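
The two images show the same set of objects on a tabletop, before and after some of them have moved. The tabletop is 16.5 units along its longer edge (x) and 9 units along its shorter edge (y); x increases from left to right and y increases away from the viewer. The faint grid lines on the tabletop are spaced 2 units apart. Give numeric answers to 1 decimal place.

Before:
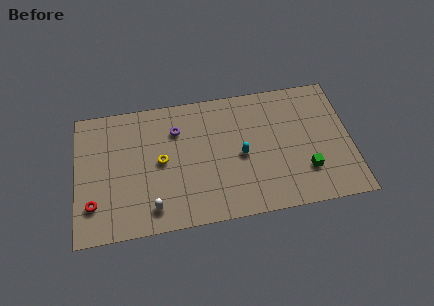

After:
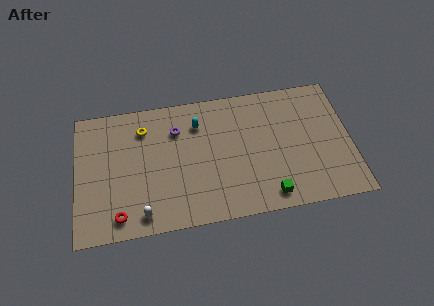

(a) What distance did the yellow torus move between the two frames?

2.6

The yellow torus moved from about (5.1, 4.6) to (4.1, 7.0), a distance of √(1.0² + 2.4²) ≈ 2.6.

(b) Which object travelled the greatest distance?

the cyan capsule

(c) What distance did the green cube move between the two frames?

2.6

The green cube was near (13.7, 2.5) before and (11.4, 1.2) after, so it travelled √(2.3² + 1.3²) ≈ 2.6 units.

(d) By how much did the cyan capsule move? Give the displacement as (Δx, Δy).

(-2.5, 2.6)

From the two frames, the cyan capsule sits at roughly (9.9, 4.2) before and (7.4, 6.8) after.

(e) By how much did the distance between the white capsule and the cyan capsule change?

+0.6

Before: roughly 6.0 units apart; after: 6.6. That's 0.6 units further apart.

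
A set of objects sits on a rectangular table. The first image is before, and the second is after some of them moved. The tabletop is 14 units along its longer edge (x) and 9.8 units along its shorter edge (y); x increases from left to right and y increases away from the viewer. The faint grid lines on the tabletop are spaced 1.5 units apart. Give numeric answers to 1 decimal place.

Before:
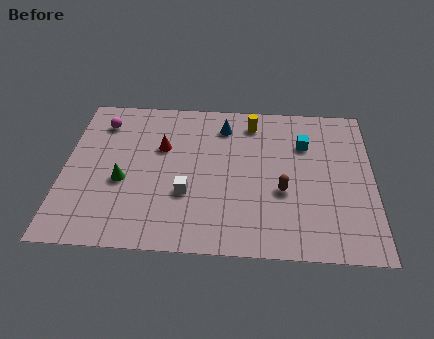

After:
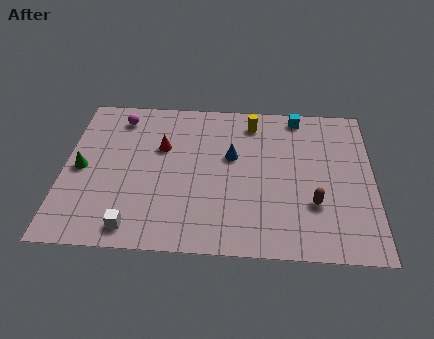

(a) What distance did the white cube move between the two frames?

3.2

The white cube was near (5.6, 3.4) before and (3.3, 1.2) after, so it travelled √(2.3² + 2.2²) ≈ 3.2 units.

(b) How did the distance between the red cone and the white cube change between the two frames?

+2.1

The distance was about 3.1 in the first image and 5.2 in the second, so they moved 2.1 units further apart.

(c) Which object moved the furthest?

the white cube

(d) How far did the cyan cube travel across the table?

1.9

From (10.9, 6.9) to (10.6, 8.8), the cyan cube covered √(0.3² + 1.9²) ≈ 1.9 units.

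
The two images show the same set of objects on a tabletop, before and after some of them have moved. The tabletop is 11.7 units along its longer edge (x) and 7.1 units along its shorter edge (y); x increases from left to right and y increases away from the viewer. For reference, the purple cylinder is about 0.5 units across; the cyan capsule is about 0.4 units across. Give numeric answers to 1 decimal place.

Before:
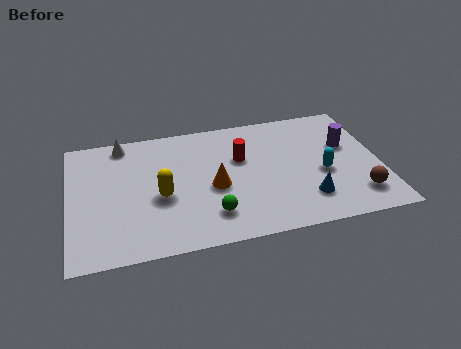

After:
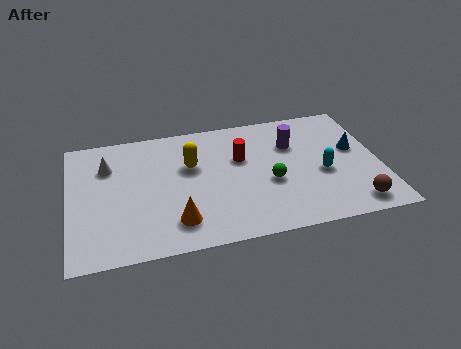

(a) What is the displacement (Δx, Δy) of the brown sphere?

(-0.2, -0.5)

The brown sphere was at about (10.7, 1.5) and moved to about (10.5, 1.0).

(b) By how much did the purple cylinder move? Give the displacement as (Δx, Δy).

(-2.0, 0.5)

The purple cylinder was at about (10.5, 4.4) and moved to about (8.5, 4.9).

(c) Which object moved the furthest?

the blue cone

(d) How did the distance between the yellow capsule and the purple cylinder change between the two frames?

-3.3

Before: roughly 7.2 units apart; after: 3.9. That's 3.3 units closer together.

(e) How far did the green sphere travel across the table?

2.6

From (5.2, 1.6) to (7.5, 2.9), the green sphere covered √(2.3² + 1.3²) ≈ 2.6 units.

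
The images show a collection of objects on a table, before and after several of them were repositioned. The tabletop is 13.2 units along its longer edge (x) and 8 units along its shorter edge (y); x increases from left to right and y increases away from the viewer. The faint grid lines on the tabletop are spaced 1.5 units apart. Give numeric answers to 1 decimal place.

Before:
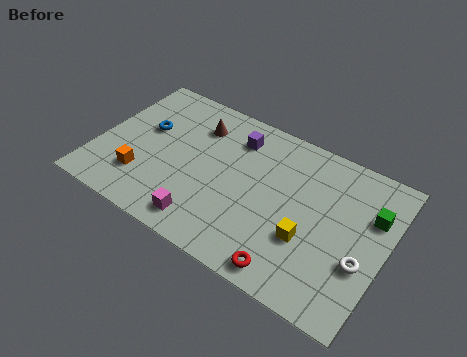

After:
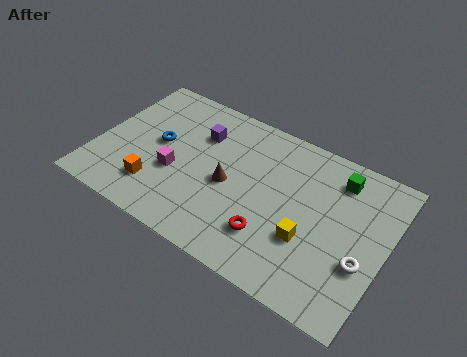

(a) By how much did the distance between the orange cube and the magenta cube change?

-1.8

The distance was about 3.2 in the first image and 1.4 in the second, so they moved 1.8 units closer together.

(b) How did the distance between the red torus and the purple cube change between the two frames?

-1.1

The distance was about 6.4 in the first image and 5.3 in the second, so they moved 1.1 units closer together.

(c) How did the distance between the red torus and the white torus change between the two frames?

+0.6

They were about 3.5 units apart before and 4.1 after — 0.6 units further apart.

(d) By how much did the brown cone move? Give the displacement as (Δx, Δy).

(1.9, -2.4)

The brown cone was at about (4.2, 6.1) and moved to about (6.1, 3.7).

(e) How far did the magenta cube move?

2.5

The magenta cube moved from about (5.4, 1.2) to (3.7, 3.1), a distance of √(1.7² + 1.9²) ≈ 2.5.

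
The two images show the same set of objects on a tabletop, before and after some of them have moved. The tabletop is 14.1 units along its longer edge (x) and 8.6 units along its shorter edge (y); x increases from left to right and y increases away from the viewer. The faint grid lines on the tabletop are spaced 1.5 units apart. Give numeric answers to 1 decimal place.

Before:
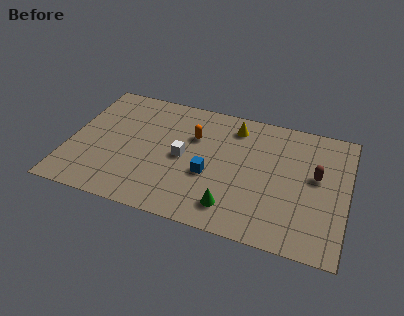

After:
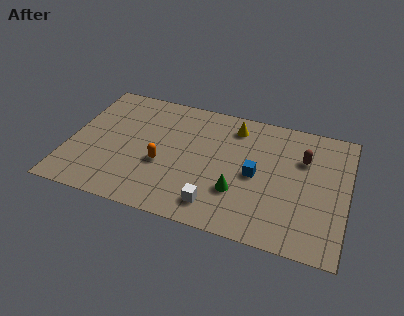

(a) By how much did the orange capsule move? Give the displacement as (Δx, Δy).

(-1.4, -2.4)

The orange capsule was at about (6.2, 5.8) and moved to about (4.8, 3.4).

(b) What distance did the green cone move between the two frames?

1.1

From (8.5, 1.6) to (8.7, 2.7), the green cone covered √(0.2² + 1.1²) ≈ 1.1 units.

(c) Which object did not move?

the yellow cone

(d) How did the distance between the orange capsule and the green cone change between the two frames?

-0.8

They were about 4.8 units apart before and 4.0 after — 0.8 units closer together.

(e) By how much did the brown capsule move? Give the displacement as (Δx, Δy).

(-0.7, 1.0)

From the two frames, the brown capsule sits at roughly (12.5, 4.9) before and (11.8, 5.9) after.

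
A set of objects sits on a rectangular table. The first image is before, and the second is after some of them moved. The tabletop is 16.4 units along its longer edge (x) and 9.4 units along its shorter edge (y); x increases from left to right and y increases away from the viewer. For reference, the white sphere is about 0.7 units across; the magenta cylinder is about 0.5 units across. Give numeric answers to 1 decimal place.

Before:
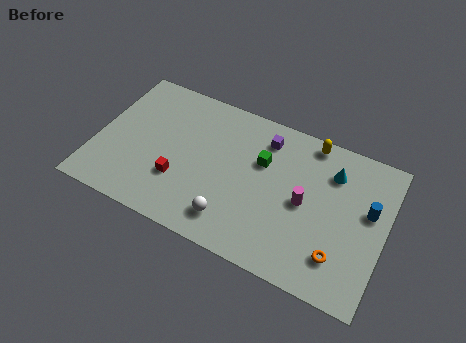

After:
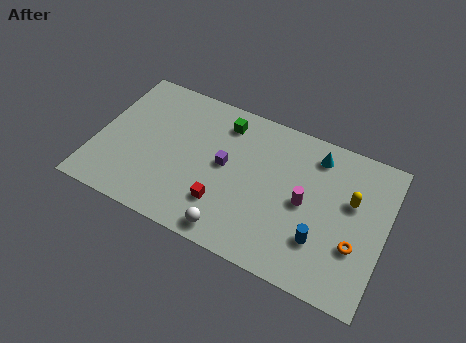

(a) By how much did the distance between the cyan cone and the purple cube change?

+1.7

Before: roughly 3.9 units apart; after: 5.6. That's 1.7 units further apart.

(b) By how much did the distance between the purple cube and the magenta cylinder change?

+0.6

Before: roughly 4.0 units apart; after: 4.6. That's 0.6 units further apart.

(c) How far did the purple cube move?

3.3

From (9.3, 7.6) to (7.3, 5.0), the purple cube covered √(2.0² + 2.6²) ≈ 3.3 units.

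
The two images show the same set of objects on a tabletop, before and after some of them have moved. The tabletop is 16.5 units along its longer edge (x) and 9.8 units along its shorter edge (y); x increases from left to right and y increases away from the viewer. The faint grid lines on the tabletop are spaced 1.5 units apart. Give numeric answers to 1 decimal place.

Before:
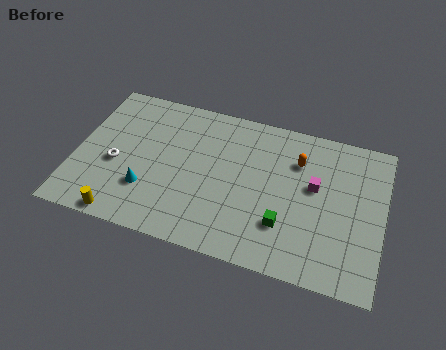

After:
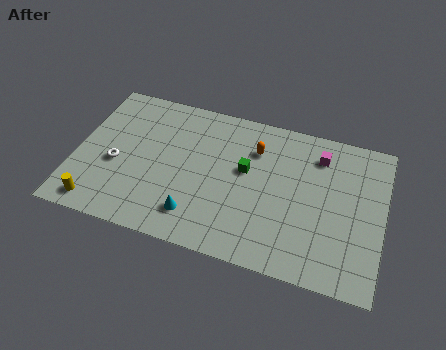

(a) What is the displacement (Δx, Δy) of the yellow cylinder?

(-1.4, 0.4)

From the two frames, the yellow cylinder sits at roughly (2.9, 0.8) before and (1.5, 1.2) after.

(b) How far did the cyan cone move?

2.8

The cyan cone moved from about (4.0, 2.9) to (6.7, 2.0), a distance of √(2.7² + 0.9²) ≈ 2.8.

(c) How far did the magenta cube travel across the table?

2.1

The magenta cube was near (12.8, 5.7) before and (12.9, 7.8) after, so it travelled √(0.1² + 2.1²) ≈ 2.1 units.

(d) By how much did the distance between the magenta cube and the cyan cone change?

-0.7

The distance was about 9.2 in the first image and 8.5 in the second, so they moved 0.7 units closer together.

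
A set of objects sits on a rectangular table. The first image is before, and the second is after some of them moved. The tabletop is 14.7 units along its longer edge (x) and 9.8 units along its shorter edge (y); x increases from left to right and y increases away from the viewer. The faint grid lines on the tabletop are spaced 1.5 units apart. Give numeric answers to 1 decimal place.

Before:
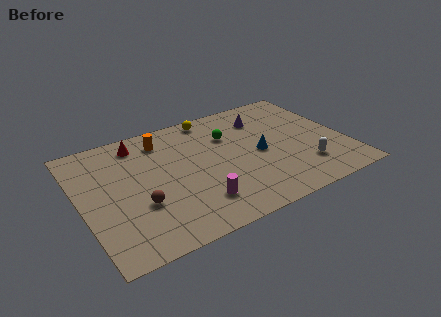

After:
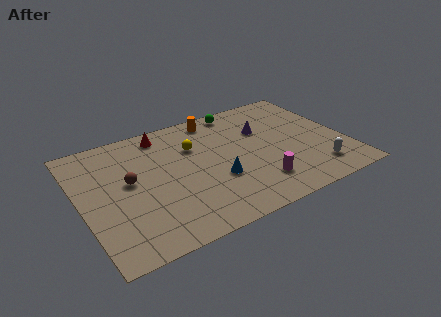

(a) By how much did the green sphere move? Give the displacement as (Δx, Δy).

(0.9, 2.0)

The green sphere was at about (8.5, 6.8) and moved to about (9.4, 8.8).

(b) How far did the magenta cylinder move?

3.4

The magenta cylinder moved from about (6.0, 2.2) to (9.4, 2.2), a distance of √(3.4² + 0.0²) ≈ 3.4.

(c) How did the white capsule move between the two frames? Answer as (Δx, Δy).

(0.6, -0.5)

From the two frames, the white capsule sits at roughly (12.1, 2.4) before and (12.7, 1.9) after.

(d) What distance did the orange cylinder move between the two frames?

3.2

From (4.9, 8.0) to (8.0, 8.6), the orange cylinder covered √(3.1² + 0.6²) ≈ 3.2 units.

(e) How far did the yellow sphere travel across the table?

2.5

The yellow sphere was near (7.8, 8.8) before and (6.5, 6.7) after, so it travelled √(1.3² + 2.1²) ≈ 2.5 units.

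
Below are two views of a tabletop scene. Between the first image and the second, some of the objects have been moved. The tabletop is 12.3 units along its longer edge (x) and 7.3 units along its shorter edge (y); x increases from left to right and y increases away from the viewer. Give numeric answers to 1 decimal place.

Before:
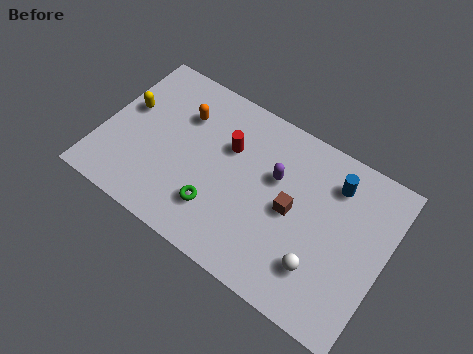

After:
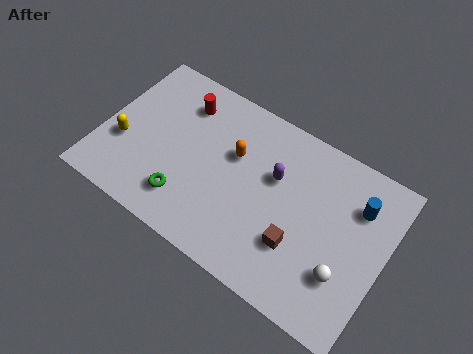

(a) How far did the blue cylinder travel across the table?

1.2

The blue cylinder was near (9.8, 5.7) before and (10.9, 5.3) after, so it travelled √(1.1² + 0.4²) ≈ 1.2 units.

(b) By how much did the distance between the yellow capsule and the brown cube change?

+0.4

The distance was about 7.4 in the first image and 7.8 in the second, so they moved 0.4 units further apart.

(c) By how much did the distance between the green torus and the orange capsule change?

-0.5

They were about 3.9 units apart before and 3.4 after — 0.5 units closer together.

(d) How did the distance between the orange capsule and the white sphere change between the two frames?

-1.7

Before: roughly 7.4 units apart; after: 5.7. That's 1.7 units closer together.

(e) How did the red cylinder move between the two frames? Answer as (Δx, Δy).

(-2.2, 0.9)

The red cylinder started near (5.3, 4.8) and ended near (3.1, 5.7).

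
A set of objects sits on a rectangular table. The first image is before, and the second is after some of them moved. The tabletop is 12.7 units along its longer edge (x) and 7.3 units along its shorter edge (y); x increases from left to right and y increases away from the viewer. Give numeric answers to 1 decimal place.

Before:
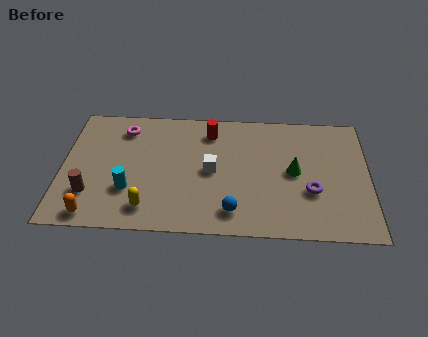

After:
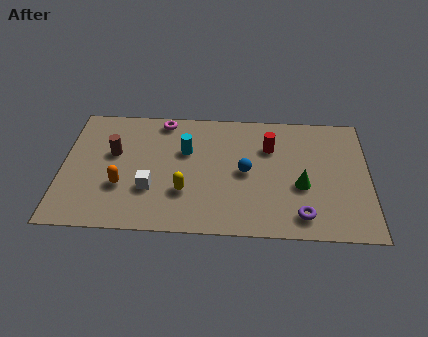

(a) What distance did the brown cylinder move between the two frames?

2.6

From (1.2, 2.0) to (2.1, 4.4), the brown cylinder covered √(0.9² + 2.4²) ≈ 2.6 units.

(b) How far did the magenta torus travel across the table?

1.7

The magenta torus was near (2.5, 5.9) before and (4.1, 6.5) after, so it travelled √(1.6² + 0.6²) ≈ 1.7 units.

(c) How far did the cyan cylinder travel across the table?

3.3

The cyan cylinder moved from about (2.8, 2.3) to (5.1, 4.7), a distance of √(2.3² + 2.4²) ≈ 3.3.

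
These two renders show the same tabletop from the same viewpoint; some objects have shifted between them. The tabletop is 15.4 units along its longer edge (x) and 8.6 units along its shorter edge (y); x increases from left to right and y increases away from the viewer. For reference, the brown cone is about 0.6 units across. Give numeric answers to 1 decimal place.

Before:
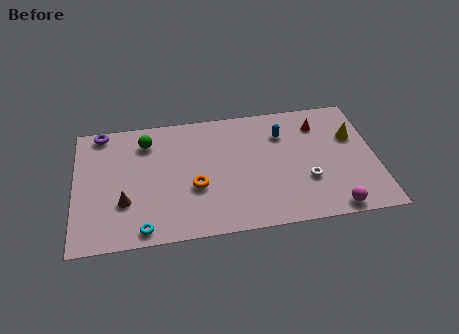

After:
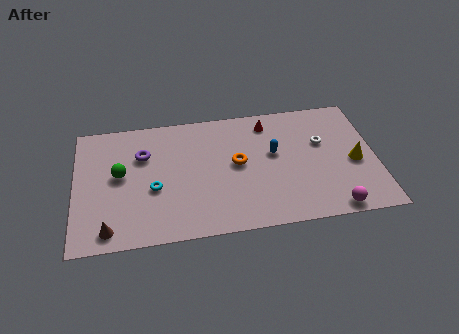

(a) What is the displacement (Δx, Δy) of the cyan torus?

(0.6, 2.6)

The cyan torus started near (3.4, 0.9) and ended near (4.0, 3.5).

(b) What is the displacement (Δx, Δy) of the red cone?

(-2.6, 0.5)

From the two frames, the red cone sits at roughly (12.6, 6.7) before and (10.0, 7.2) after.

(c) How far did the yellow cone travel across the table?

1.8

From (14.3, 5.6) to (14.3, 3.8), the yellow cone covered √(0.0² + 1.8²) ≈ 1.8 units.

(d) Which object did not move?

the magenta sphere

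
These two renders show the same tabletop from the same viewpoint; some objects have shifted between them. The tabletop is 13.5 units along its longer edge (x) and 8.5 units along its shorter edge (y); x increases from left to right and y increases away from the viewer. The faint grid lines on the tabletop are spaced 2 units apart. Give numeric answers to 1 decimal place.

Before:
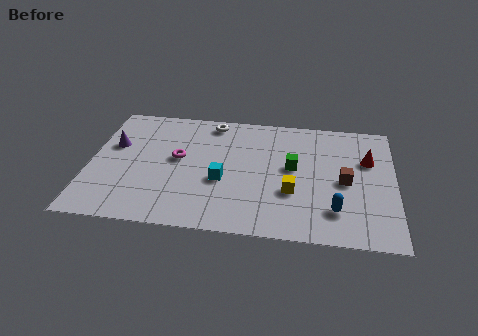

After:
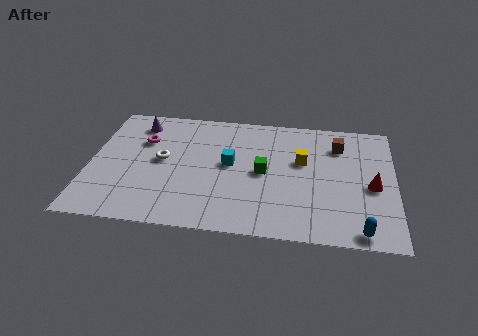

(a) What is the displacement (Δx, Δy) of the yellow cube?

(0.4, 2.2)

The yellow cube started near (9.0, 3.0) and ended near (9.4, 5.2).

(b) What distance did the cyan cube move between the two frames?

1.2

The cyan cube moved from about (5.9, 3.4) to (6.2, 4.6), a distance of √(0.3² + 1.2²) ≈ 1.2.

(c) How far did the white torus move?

3.7

The white torus moved from about (5.3, 7.5) to (3.2, 4.5), a distance of √(2.1² + 3.0²) ≈ 3.7.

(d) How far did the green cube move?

1.4

The green cube moved from about (9.0, 4.7) to (7.7, 4.2), a distance of √(1.3² + 0.5²) ≈ 1.4.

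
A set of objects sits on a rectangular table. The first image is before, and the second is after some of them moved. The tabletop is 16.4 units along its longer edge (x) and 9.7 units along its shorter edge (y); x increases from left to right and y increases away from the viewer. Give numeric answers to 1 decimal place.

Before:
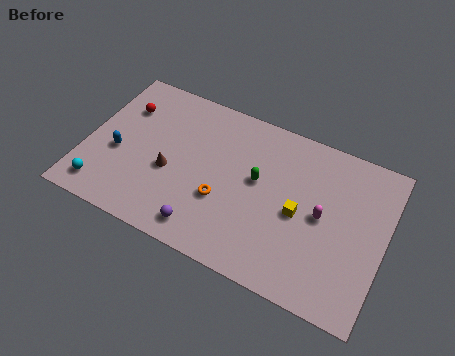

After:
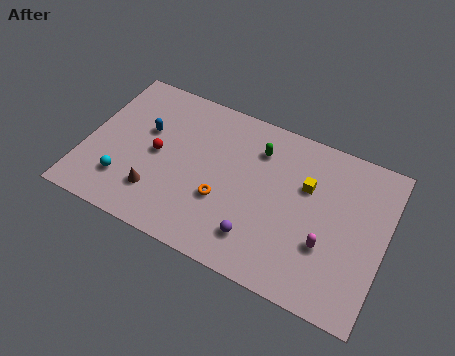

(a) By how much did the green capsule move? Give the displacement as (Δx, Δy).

(-0.2, 1.9)

The green capsule started near (9.4, 5.5) and ended near (9.2, 7.4).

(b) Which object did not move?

the orange torus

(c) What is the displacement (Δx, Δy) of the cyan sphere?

(1.1, 0.9)

The cyan sphere started near (1.3, 1.5) and ended near (2.4, 2.4).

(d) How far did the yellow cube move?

1.8

From (11.8, 4.5) to (12.0, 6.3), the yellow cube covered √(0.2² + 1.8²) ≈ 1.8 units.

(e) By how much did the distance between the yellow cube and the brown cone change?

+1.6

The distance was about 7.1 in the first image and 8.7 in the second, so they moved 1.6 units further apart.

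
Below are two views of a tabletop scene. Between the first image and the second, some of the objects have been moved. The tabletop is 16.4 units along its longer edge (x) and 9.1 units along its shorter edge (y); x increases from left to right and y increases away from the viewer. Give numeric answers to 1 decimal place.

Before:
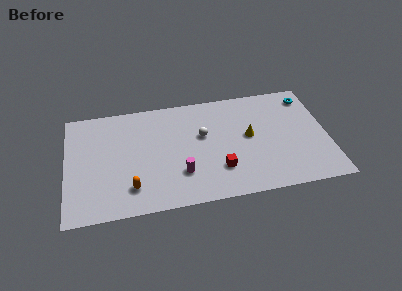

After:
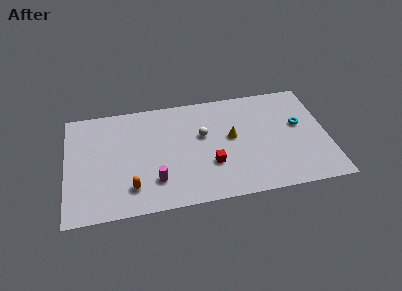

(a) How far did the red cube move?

0.7

The red cube was near (9.5, 2.5) before and (9.0, 3.0) after, so it travelled √(0.5² + 0.5²) ≈ 0.7 units.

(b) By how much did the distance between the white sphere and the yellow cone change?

-1.1

Before: roughly 3.0 units apart; after: 1.9. That's 1.1 units closer together.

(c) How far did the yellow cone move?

1.1

The yellow cone was near (11.5, 4.9) before and (10.4, 5.0) after, so it travelled √(1.1² + 0.1²) ≈ 1.1 units.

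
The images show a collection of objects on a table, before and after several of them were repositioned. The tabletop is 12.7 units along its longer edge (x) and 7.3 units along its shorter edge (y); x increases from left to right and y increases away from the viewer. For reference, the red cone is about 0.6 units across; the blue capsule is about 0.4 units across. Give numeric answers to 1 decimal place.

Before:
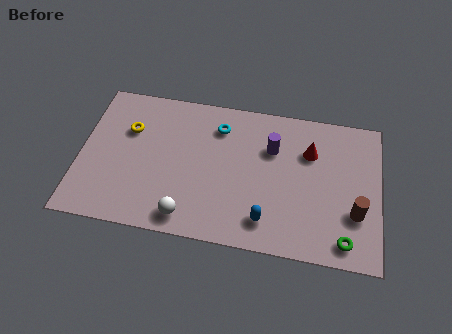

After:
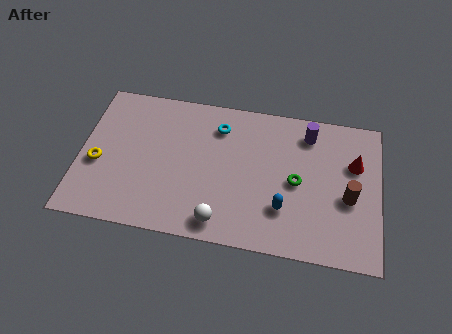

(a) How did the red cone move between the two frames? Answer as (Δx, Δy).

(1.9, -0.3)

The red cone started near (9.7, 5.1) and ended near (11.6, 4.8).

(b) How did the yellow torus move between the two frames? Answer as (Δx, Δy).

(-1.2, -1.9)

The yellow torus started near (2.0, 4.9) and ended near (0.8, 3.0).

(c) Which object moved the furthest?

the green torus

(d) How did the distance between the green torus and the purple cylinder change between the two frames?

-2.6

Before: roughly 5.1 units apart; after: 2.5. That's 2.6 units closer together.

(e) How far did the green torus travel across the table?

3.3

From (11.3, 1.0) to (9.2, 3.5), the green torus covered √(2.1² + 2.5²) ≈ 3.3 units.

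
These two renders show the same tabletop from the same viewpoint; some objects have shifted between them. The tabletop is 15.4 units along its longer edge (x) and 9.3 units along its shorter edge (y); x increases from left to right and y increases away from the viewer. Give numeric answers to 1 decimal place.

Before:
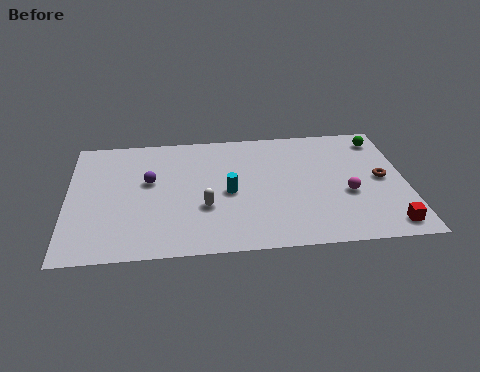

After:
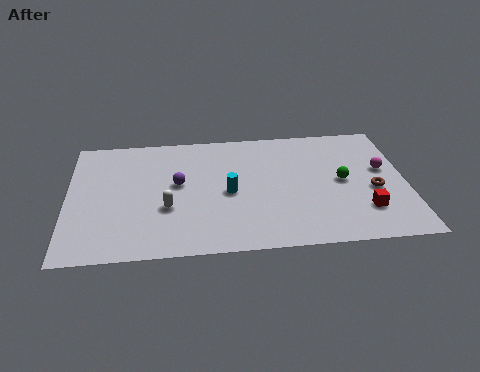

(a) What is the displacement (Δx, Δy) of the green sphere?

(-1.9, -3.1)

The green sphere was at about (14.4, 7.8) and moved to about (12.5, 4.7).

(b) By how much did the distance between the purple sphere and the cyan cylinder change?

-1.3

They were about 3.8 units apart before and 2.5 after — 1.3 units closer together.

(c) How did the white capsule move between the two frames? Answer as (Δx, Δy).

(-1.7, 0.1)

From the two frames, the white capsule sits at roughly (6.2, 3.3) before and (4.5, 3.4) after.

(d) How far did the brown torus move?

0.9

The brown torus moved from about (14.3, 4.7) to (13.9, 3.9), a distance of √(0.4² + 0.8²) ≈ 0.9.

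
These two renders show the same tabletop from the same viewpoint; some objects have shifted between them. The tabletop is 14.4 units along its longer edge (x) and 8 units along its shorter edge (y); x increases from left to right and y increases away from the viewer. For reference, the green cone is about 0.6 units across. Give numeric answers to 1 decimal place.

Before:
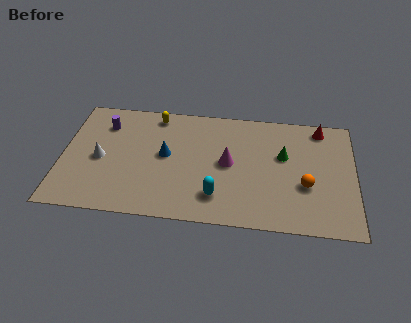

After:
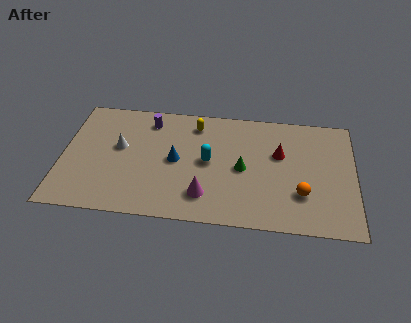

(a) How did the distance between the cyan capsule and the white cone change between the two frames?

-1.7

They were about 6.1 units apart before and 4.4 after — 1.7 units closer together.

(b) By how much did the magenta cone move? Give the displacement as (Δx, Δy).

(-1.1, -2.3)

From the two frames, the magenta cone sits at roughly (8.2, 4.1) before and (7.1, 1.8) after.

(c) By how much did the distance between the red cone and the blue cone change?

-2.9

The distance was about 8.1 in the first image and 5.2 in the second, so they moved 2.9 units closer together.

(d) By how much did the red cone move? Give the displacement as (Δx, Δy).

(-2.0, -2.0)

The red cone started near (12.7, 7.0) and ended near (10.7, 5.0).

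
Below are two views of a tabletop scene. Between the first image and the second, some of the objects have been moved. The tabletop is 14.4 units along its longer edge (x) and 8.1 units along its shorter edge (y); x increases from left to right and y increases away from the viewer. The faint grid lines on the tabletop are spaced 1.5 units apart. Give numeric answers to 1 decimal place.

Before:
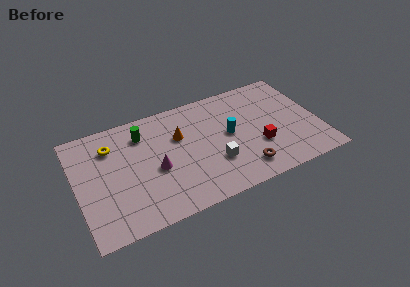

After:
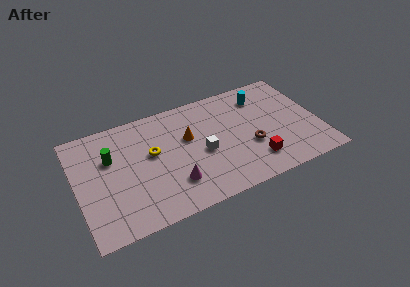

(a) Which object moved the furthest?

the cyan cylinder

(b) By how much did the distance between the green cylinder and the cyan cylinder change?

+3.9

Before: roughly 5.4 units apart; after: 9.3. That's 3.9 units further apart.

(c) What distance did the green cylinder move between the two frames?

2.2

From (4.1, 6.3) to (2.1, 5.3), the green cylinder covered √(2.0² + 1.0²) ≈ 2.2 units.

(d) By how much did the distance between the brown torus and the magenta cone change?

-0.6

They were about 5.4 units apart before and 4.8 after — 0.6 units closer together.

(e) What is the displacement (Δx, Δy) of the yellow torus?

(2.3, -1.4)

The yellow torus started near (2.2, 6.1) and ended near (4.5, 4.7).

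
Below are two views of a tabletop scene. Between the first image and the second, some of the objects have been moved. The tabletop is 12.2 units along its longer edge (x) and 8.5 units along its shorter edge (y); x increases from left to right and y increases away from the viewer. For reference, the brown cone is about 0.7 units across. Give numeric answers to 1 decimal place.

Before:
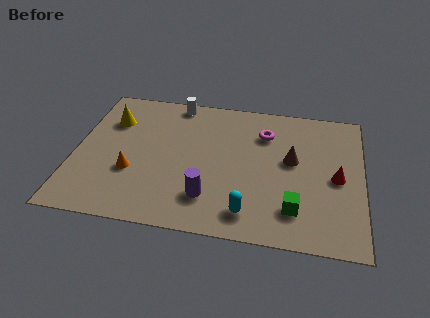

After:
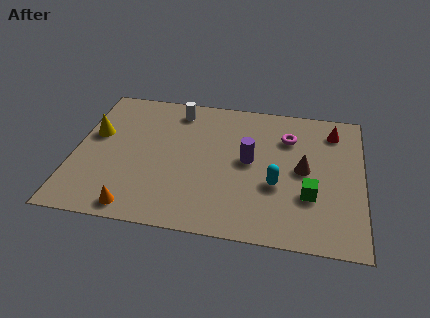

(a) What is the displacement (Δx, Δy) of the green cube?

(0.6, 0.9)

From the two frames, the green cube sits at roughly (9.4, 1.9) before and (10.0, 2.8) after.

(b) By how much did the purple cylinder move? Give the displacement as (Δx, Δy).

(1.6, 2.5)

The purple cylinder started near (5.8, 2.0) and ended near (7.4, 4.5).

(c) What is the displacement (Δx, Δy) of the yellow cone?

(-0.6, -1.0)

The yellow cone started near (1.4, 6.1) and ended near (0.8, 5.1).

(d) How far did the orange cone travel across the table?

2.1

The orange cone moved from about (2.5, 3.0) to (2.8, 0.9), a distance of √(0.3² + 2.1²) ≈ 2.1.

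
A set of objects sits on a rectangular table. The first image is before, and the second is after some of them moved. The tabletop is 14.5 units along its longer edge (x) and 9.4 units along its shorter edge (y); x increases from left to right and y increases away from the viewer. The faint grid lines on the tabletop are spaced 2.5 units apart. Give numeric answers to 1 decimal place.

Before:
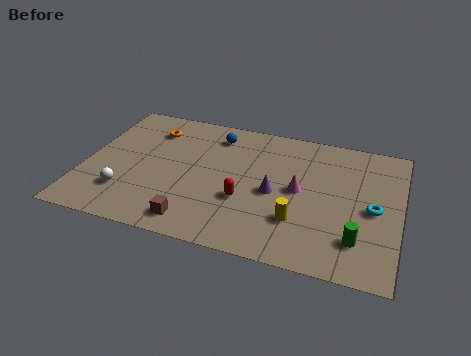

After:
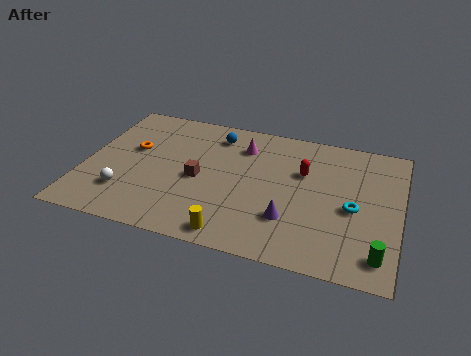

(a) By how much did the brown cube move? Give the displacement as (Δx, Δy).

(-0.1, 3.0)

The brown cube was at about (5.4, 1.3) and moved to about (5.3, 4.3).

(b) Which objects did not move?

the blue sphere and the white sphere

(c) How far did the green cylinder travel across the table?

1.2

The green cylinder moved from about (12.7, 2.2) to (13.7, 1.5), a distance of √(1.0² + 0.7²) ≈ 1.2.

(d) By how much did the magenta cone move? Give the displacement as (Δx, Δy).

(-2.8, 2.4)

The magenta cone was at about (9.9, 4.8) and moved to about (7.1, 7.2).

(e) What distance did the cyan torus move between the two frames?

0.9

The cyan torus was near (13.3, 4.4) before and (12.4, 4.2) after, so it travelled √(0.9² + 0.2²) ≈ 0.9 units.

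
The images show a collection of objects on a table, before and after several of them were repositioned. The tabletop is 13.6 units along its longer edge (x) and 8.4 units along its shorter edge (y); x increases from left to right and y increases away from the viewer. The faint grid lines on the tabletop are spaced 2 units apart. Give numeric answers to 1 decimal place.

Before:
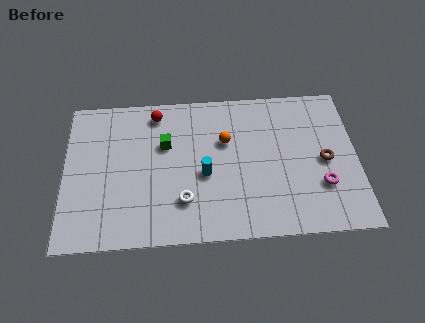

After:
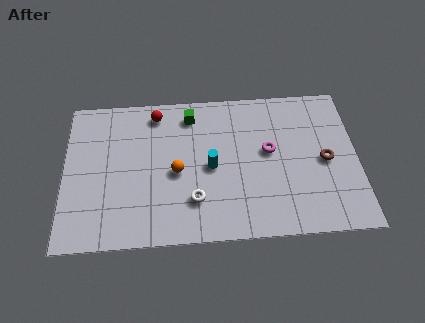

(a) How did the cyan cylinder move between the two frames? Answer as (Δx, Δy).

(0.3, 0.4)

From the two frames, the cyan cylinder sits at roughly (6.5, 3.6) before and (6.8, 4.0) after.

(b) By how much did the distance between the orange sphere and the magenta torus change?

-0.8

They were about 5.2 units apart before and 4.4 after — 0.8 units closer together.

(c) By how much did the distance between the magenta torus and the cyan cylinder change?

-2.7

Before: roughly 5.5 units apart; after: 2.8. That's 2.7 units closer together.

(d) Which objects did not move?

the brown torus and the red sphere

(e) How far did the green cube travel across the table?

2.0

From (4.7, 5.4) to (5.9, 7.0), the green cube covered √(1.2² + 1.6²) ≈ 2.0 units.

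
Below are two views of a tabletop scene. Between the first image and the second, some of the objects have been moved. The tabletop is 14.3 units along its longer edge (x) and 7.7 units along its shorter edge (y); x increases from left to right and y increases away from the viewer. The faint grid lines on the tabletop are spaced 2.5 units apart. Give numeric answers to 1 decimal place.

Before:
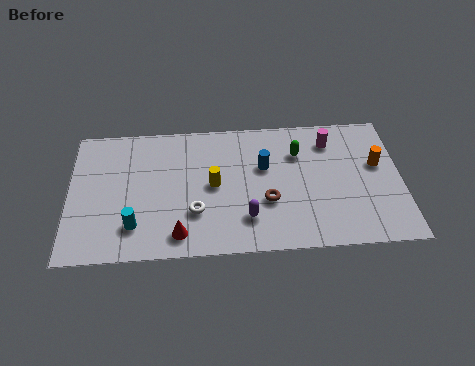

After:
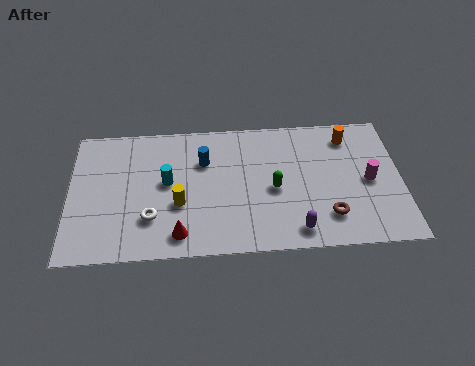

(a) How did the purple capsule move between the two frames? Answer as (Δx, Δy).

(2.1, -0.8)

From the two frames, the purple capsule sits at roughly (7.6, 1.9) before and (9.7, 1.1) after.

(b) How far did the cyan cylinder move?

2.8

The cyan cylinder was near (2.8, 1.8) before and (4.2, 4.2) after, so it travelled √(1.4² + 2.4²) ≈ 2.8 units.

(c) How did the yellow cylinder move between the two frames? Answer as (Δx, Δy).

(-1.5, -1.0)

From the two frames, the yellow cylinder sits at roughly (6.2, 3.9) before and (4.7, 2.9) after.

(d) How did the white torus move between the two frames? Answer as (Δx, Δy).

(-1.9, -0.2)

The white torus was at about (5.4, 2.4) and moved to about (3.5, 2.2).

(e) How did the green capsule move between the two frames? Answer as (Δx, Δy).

(-1.1, -2.0)

The green capsule started near (9.9, 5.5) and ended near (8.8, 3.5).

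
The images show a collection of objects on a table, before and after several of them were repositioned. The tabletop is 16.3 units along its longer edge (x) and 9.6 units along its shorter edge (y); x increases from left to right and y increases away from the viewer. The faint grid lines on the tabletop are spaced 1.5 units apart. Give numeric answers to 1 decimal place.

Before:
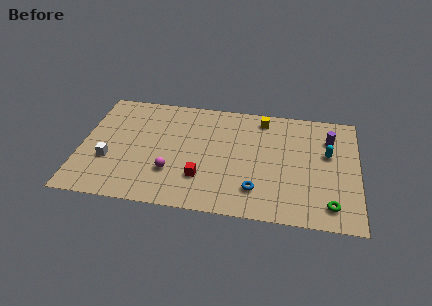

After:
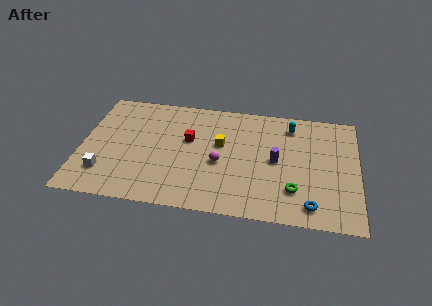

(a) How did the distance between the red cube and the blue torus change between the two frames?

+5.3

Before: roughly 3.2 units apart; after: 8.5. That's 5.3 units further apart.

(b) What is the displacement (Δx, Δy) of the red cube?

(-0.9, 3.1)

From the two frames, the red cube sits at roughly (7.2, 2.7) before and (6.3, 5.8) after.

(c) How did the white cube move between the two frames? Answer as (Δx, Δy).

(-0.2, -1.1)

From the two frames, the white cube sits at roughly (1.7, 3.4) before and (1.5, 2.3) after.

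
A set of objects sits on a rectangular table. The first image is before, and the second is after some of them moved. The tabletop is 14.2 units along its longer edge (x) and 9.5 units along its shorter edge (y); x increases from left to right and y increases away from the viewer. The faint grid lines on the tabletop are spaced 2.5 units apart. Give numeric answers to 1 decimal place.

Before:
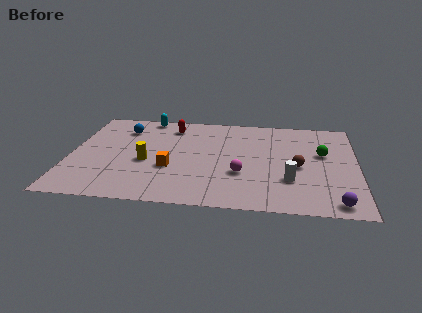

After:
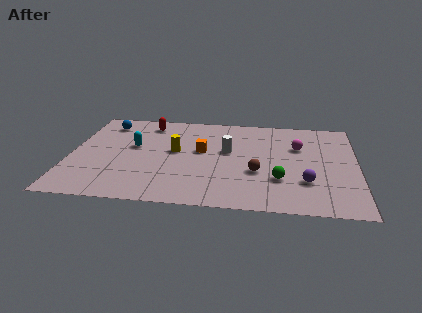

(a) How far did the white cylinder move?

4.0

The white cylinder was near (10.9, 2.9) before and (7.8, 5.5) after, so it travelled √(3.1² + 2.6²) ≈ 4.0 units.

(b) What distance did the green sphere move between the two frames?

3.5

The green sphere was near (12.5, 5.7) before and (10.4, 2.9) after, so it travelled √(2.1² + 2.8²) ≈ 3.5 units.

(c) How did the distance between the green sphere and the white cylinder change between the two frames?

+0.5

The distance was about 3.2 in the first image and 3.7 in the second, so they moved 0.5 units further apart.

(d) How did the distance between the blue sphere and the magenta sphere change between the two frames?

+2.6

Before: roughly 7.2 units apart; after: 9.8. That's 2.6 units further apart.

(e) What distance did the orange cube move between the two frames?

2.4

The orange cube moved from about (5.0, 3.5) to (6.5, 5.4), a distance of √(1.5² + 1.9²) ≈ 2.4.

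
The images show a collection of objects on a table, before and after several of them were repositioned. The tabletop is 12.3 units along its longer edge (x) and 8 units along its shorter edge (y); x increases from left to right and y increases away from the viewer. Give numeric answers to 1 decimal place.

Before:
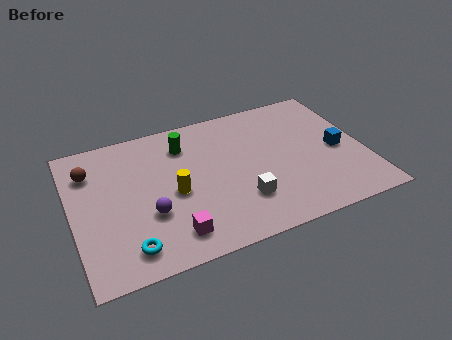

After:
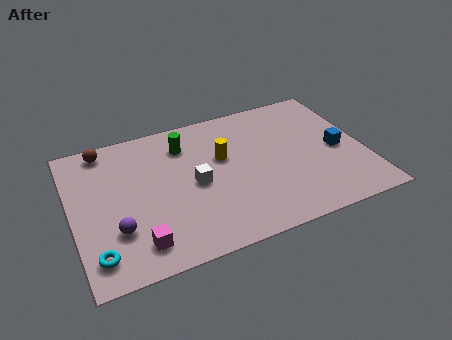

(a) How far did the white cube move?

2.4

The white cube was near (6.9, 2.2) before and (5.1, 3.8) after, so it travelled √(1.8² + 1.6²) ≈ 2.4 units.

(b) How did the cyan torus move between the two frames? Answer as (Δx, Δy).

(-1.3, 0.1)

From the two frames, the cyan torus sits at roughly (2.1, 1.3) before and (0.8, 1.4) after.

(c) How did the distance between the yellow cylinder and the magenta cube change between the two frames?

+3.0

The distance was about 2.2 in the first image and 5.2 in the second, so they moved 3.0 units further apart.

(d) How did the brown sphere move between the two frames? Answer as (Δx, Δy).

(0.7, 1.1)

The brown sphere started near (0.9, 6.0) and ended near (1.6, 7.1).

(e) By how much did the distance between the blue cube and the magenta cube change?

+1.3

The distance was about 7.7 in the first image and 9.0 in the second, so they moved 1.3 units further apart.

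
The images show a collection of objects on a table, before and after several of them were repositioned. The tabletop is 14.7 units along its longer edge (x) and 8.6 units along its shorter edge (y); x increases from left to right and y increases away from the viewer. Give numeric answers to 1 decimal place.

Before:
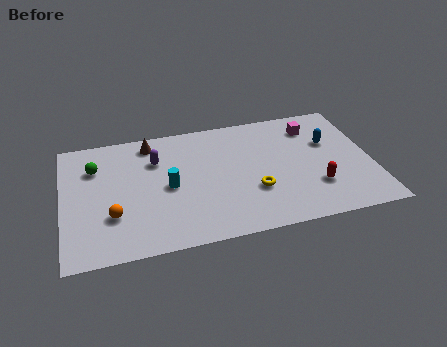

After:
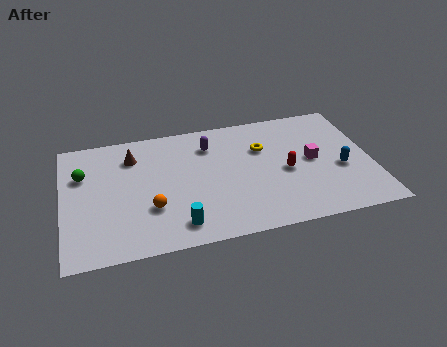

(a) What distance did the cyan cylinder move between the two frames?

2.7

The cyan cylinder was near (5.0, 4.1) before and (5.3, 1.4) after, so it travelled √(0.3² + 2.7²) ≈ 2.7 units.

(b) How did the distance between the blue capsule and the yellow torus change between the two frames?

-0.3

They were about 4.6 units apart before and 4.3 after — 0.3 units closer together.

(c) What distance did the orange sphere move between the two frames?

1.8

The orange sphere was near (2.3, 2.7) before and (4.1, 2.8) after, so it travelled √(1.8² + 0.1²) ≈ 1.8 units.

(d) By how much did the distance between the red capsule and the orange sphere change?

-3.0

Before: roughly 9.6 units apart; after: 6.6. That's 3.0 units closer together.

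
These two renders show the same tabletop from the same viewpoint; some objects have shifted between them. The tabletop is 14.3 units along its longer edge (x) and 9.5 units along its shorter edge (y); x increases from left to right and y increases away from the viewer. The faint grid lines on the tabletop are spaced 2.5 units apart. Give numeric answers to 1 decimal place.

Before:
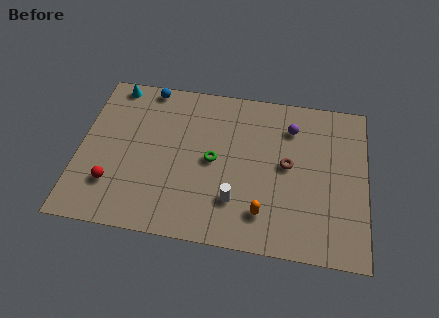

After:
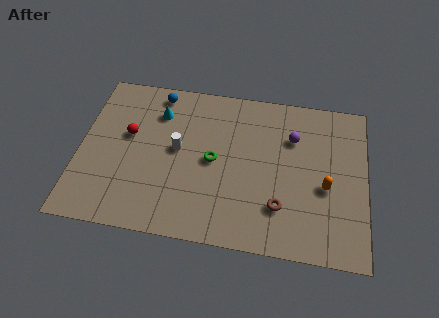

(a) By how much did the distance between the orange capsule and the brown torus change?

-0.5

The distance was about 3.2 in the first image and 2.7 in the second, so they moved 0.5 units closer together.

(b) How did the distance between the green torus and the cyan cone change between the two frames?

-2.7

Before: roughly 6.5 units apart; after: 3.8. That's 2.7 units closer together.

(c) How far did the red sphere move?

3.2

The red sphere was near (1.8, 2.5) before and (2.4, 5.6) after, so it travelled √(0.6² + 3.1²) ≈ 3.2 units.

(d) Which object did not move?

the green torus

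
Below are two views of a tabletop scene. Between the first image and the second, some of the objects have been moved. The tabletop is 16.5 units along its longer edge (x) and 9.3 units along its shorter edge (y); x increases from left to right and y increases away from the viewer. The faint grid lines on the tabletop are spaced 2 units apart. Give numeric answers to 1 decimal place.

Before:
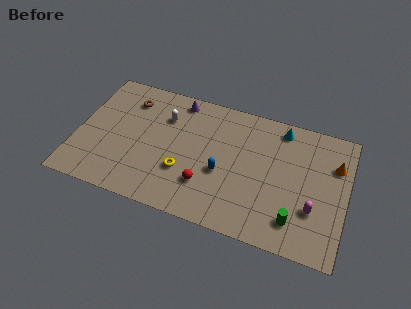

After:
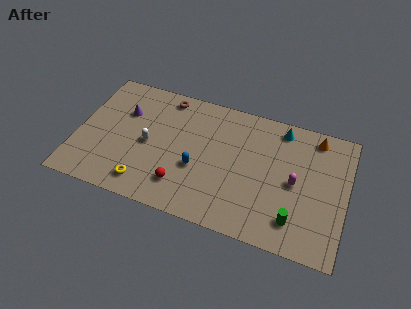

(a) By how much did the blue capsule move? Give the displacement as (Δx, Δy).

(-1.5, -0.2)

The blue capsule was at about (9.0, 3.8) and moved to about (7.5, 3.6).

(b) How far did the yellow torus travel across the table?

2.7

From (6.7, 3.1) to (4.5, 1.5), the yellow torus covered √(2.2² + 1.6²) ≈ 2.7 units.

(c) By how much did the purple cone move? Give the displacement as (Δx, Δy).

(-3.2, -1.9)

From the two frames, the purple cone sits at roughly (5.9, 8.2) before and (2.7, 6.3) after.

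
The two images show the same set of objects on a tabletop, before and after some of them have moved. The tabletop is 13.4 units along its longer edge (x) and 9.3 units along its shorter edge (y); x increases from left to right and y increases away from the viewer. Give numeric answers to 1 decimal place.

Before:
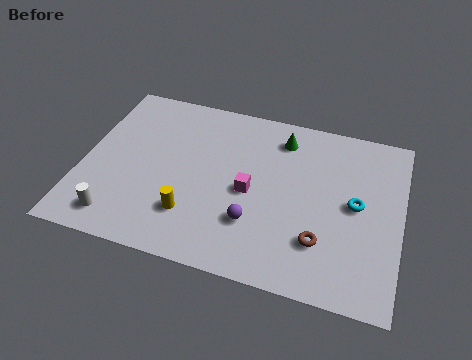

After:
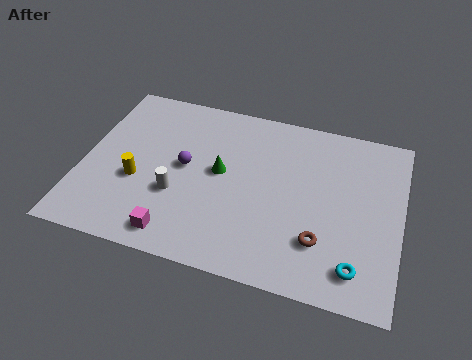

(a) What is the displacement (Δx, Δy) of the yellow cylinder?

(-2.4, 1.2)

From the two frames, the yellow cylinder sits at roughly (4.8, 2.4) before and (2.4, 3.6) after.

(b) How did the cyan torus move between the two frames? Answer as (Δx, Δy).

(0.2, -3.2)

From the two frames, the cyan torus sits at roughly (11.5, 4.8) before and (11.7, 1.6) after.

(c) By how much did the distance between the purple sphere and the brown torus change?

+3.6

Before: roughly 2.8 units apart; after: 6.4. That's 3.6 units further apart.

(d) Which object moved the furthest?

the magenta cube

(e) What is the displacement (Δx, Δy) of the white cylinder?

(2.3, 1.9)

From the two frames, the white cylinder sits at roughly (1.8, 1.4) before and (4.1, 3.3) after.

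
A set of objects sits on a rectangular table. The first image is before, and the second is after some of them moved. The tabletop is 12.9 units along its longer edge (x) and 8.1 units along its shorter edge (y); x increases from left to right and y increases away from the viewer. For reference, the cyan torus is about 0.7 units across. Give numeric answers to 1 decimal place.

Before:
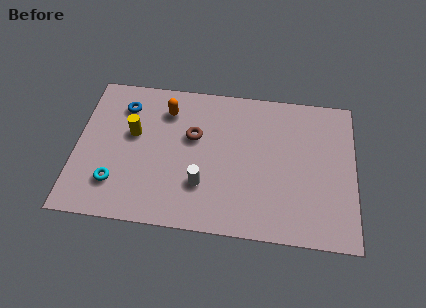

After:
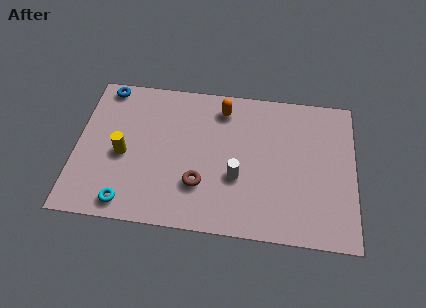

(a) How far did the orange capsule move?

2.6

From (4.1, 6.3) to (6.7, 6.7), the orange capsule covered √(2.6² + 0.4²) ≈ 2.6 units.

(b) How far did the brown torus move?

2.6

The brown torus moved from about (5.4, 5.0) to (5.8, 2.4), a distance of √(0.4² + 2.6²) ≈ 2.6.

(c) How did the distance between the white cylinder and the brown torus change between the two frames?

-0.8

The distance was about 2.6 in the first image and 1.8 in the second, so they moved 0.8 units closer together.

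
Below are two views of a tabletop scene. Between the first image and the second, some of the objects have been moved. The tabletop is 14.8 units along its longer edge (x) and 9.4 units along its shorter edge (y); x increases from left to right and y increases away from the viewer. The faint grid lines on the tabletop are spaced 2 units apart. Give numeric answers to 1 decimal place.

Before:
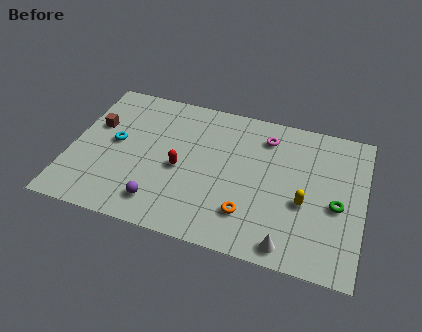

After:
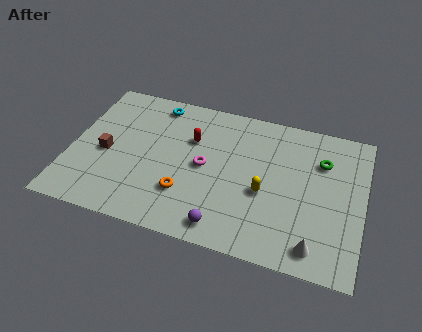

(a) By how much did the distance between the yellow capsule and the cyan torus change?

-2.5

Before: roughly 9.8 units apart; after: 7.3. That's 2.5 units closer together.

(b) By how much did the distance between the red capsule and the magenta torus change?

-3.5

The distance was about 5.3 in the first image and 1.8 in the second, so they moved 3.5 units closer together.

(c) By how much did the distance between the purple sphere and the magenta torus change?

-3.9

They were about 7.6 units apart before and 3.7 after — 3.9 units closer together.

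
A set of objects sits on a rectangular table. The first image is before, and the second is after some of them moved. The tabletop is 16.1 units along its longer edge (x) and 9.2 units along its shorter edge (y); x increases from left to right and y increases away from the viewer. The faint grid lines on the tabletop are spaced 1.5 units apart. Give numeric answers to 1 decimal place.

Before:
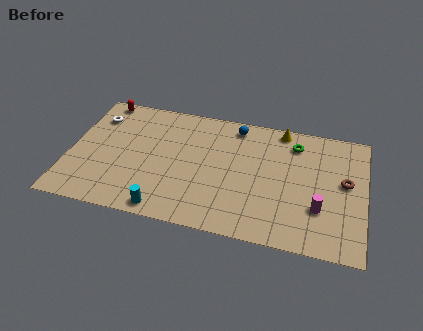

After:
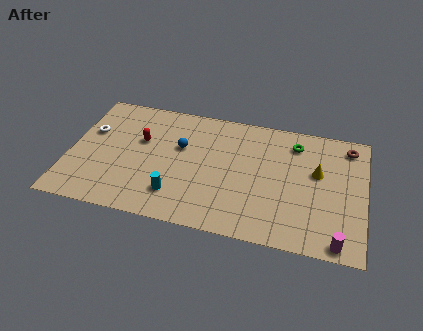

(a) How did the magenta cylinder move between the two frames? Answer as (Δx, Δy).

(1.1, -2.1)

From the two frames, the magenta cylinder sits at roughly (13.7, 2.9) before and (14.8, 0.8) after.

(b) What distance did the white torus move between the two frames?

1.2

The white torus moved from about (1.2, 7.0) to (1.0, 5.8), a distance of √(0.2² + 1.2²) ≈ 1.2.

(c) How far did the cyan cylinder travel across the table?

1.3

The cyan cylinder was near (5.5, 0.9) before and (6.0, 2.1) after, so it travelled √(0.5² + 1.2²) ≈ 1.3 units.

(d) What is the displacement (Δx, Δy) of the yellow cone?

(2.1, -2.8)

The yellow cone started near (11.4, 8.3) and ended near (13.5, 5.5).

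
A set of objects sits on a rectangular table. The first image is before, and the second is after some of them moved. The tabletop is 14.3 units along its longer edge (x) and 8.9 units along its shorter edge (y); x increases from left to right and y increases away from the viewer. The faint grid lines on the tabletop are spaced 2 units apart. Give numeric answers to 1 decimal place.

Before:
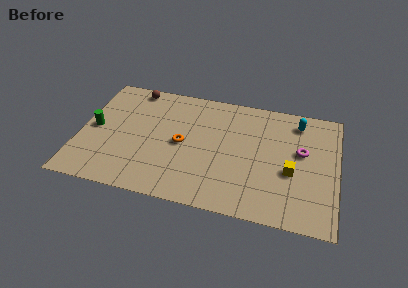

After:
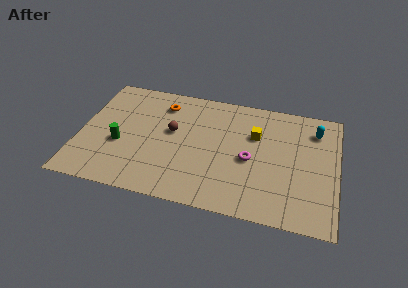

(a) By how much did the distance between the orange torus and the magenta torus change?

-0.7

They were about 6.7 units apart before and 6.0 after — 0.7 units closer together.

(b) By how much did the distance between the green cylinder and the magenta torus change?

-4.3

They were about 11.5 units apart before and 7.2 after — 4.3 units closer together.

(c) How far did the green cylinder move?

1.7

The green cylinder was near (0.8, 4.4) before and (2.3, 3.5) after, so it travelled √(1.5² + 0.9²) ≈ 1.7 units.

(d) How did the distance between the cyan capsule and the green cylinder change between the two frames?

-0.3

The distance was about 11.6 in the first image and 11.3 in the second, so they moved 0.3 units closer together.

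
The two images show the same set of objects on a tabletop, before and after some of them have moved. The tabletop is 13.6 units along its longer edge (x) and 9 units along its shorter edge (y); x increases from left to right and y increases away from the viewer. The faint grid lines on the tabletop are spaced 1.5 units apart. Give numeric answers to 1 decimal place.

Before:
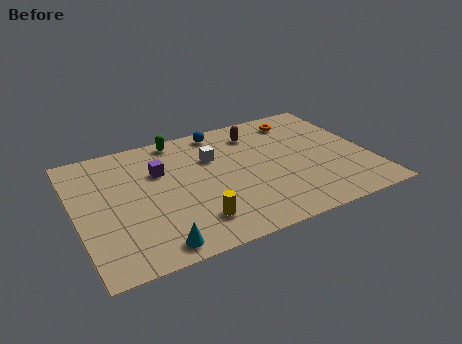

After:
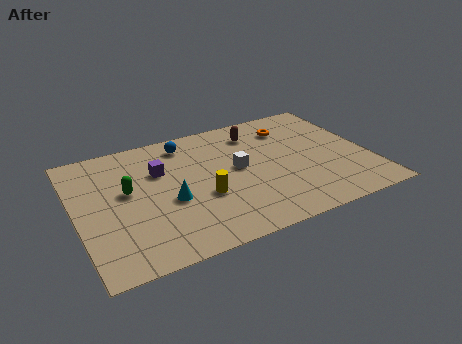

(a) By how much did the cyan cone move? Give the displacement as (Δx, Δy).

(1.0, 2.7)

From the two frames, the cyan cone sits at roughly (3.2, 1.0) before and (4.2, 3.7) after.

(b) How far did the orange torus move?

0.7

The orange torus was near (10.8, 7.5) before and (10.3, 7.0) after, so it travelled √(0.5² + 0.5²) ≈ 0.7 units.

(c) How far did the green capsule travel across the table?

4.0

From (5.1, 8.1) to (2.4, 5.1), the green capsule covered √(2.7² + 3.0²) ≈ 4.0 units.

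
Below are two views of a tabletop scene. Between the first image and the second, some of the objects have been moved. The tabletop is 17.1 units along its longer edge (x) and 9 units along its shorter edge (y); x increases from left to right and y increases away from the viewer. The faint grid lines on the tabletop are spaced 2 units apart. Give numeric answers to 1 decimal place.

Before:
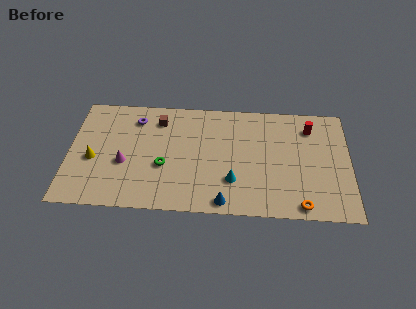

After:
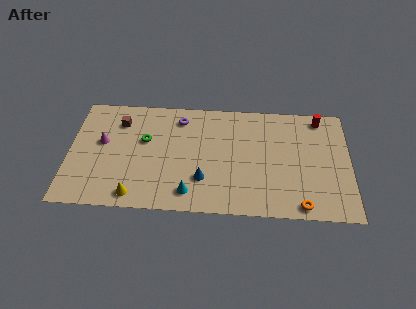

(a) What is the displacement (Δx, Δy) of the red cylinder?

(0.6, 0.8)

The red cylinder started near (14.7, 7.1) and ended near (15.3, 7.9).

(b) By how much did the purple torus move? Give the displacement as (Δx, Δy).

(2.7, 0.2)

The purple torus started near (4.0, 7.2) and ended near (6.7, 7.4).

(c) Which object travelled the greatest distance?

the yellow cone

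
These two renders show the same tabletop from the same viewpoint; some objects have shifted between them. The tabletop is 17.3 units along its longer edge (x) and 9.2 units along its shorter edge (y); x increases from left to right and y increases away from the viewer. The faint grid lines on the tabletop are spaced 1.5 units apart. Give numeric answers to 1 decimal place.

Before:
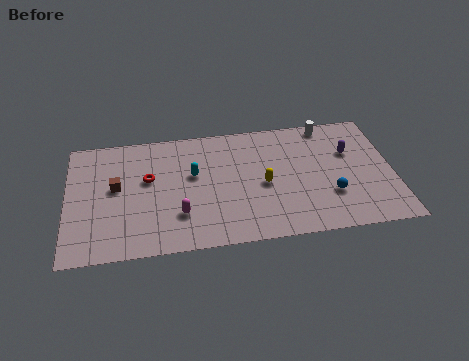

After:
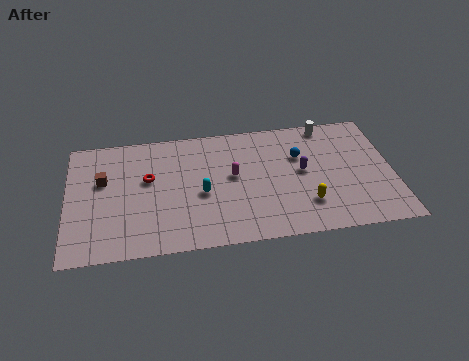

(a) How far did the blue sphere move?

3.5

The blue sphere was near (13.9, 2.9) before and (12.4, 6.1) after, so it travelled √(1.5² + 3.2²) ≈ 3.5 units.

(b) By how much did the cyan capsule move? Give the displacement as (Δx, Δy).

(0.4, -1.5)

From the two frames, the cyan capsule sits at roughly (6.7, 5.5) before and (7.1, 4.0) after.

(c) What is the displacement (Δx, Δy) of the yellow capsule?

(2.2, -1.8)

From the two frames, the yellow capsule sits at roughly (10.4, 4.2) before and (12.6, 2.4) after.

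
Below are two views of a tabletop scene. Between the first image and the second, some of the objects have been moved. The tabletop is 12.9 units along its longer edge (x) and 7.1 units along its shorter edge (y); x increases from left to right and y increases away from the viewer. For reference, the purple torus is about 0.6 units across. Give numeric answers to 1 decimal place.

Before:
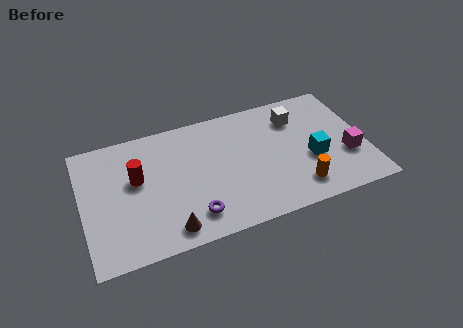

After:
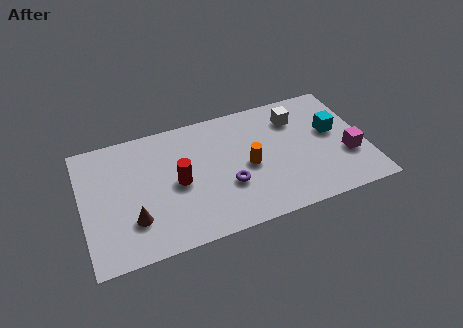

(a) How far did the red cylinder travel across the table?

2.0

The red cylinder moved from about (2.5, 4.2) to (4.3, 3.4), a distance of √(1.8² + 0.8²) ≈ 2.0.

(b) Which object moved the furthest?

the orange cylinder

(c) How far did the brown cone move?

1.8

From (3.7, 1.0) to (2.2, 2.0), the brown cone covered √(1.5² + 1.0²) ≈ 1.8 units.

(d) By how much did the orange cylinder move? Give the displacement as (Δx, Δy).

(-2.1, 1.9)

The orange cylinder started near (9.6, 1.4) and ended near (7.5, 3.3).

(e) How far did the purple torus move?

2.0

The purple torus moved from about (4.8, 1.4) to (6.5, 2.5), a distance of √(1.7² + 1.1²) ≈ 2.0.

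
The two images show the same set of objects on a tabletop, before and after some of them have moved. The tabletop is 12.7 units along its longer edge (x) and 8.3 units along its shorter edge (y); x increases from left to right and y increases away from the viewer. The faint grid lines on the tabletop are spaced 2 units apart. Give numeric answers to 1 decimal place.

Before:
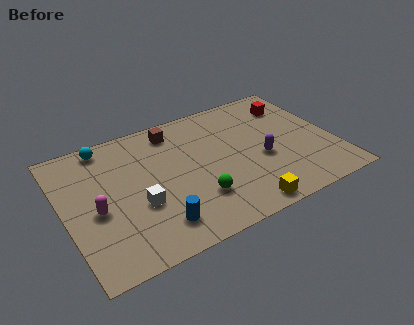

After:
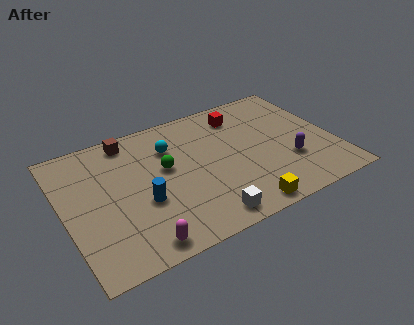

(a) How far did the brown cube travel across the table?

2.1

The brown cube moved from about (5.5, 7.0) to (3.4, 7.3), a distance of √(2.1² + 0.3²) ≈ 2.1.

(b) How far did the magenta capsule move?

3.1

The magenta capsule moved from about (1.4, 3.6) to (3.0, 0.9), a distance of √(1.6² + 2.7²) ≈ 3.1.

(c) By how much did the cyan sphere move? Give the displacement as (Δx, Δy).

(2.9, -1.4)

The cyan sphere started near (2.3, 7.4) and ended near (5.2, 6.0).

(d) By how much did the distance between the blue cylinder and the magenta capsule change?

-0.8

Before: roughly 3.2 units apart; after: 2.4. That's 0.8 units closer together.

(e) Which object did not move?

the yellow cube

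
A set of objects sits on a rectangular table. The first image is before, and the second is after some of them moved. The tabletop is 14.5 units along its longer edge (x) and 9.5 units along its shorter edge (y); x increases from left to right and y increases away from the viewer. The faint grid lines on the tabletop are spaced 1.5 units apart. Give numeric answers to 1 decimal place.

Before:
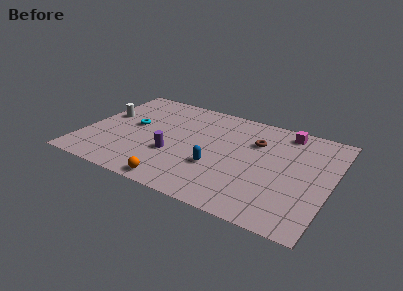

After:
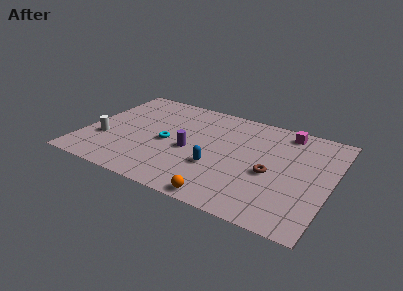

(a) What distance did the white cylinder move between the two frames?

2.4

The white cylinder moved from about (1.0, 5.6) to (1.3, 3.2), a distance of √(0.3² + 2.4²) ≈ 2.4.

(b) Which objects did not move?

the magenta cube and the blue capsule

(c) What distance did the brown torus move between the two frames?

2.8

The brown torus moved from about (9.9, 6.6) to (11.1, 4.1), a distance of √(1.2² + 2.5²) ≈ 2.8.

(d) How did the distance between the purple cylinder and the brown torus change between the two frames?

-0.7

Before: roughly 5.5 units apart; after: 4.8. That's 0.7 units closer together.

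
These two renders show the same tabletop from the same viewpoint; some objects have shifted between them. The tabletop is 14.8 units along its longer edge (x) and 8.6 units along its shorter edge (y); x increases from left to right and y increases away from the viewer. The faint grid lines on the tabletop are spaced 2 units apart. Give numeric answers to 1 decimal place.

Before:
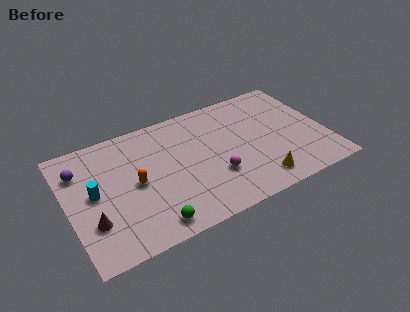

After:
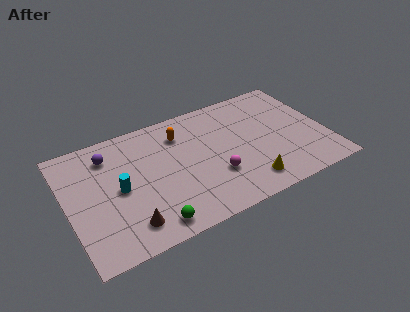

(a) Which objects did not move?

the magenta sphere and the green sphere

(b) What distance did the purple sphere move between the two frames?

1.7

From (0.9, 6.4) to (2.6, 6.8), the purple sphere covered √(1.7² + 0.4²) ≈ 1.7 units.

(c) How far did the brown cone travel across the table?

2.1

The brown cone was near (1.2, 2.6) before and (3.1, 1.6) after, so it travelled √(1.9² + 1.0²) ≈ 2.1 units.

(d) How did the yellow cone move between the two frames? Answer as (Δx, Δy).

(-0.6, 0.1)

From the two frames, the yellow cone sits at roughly (10.5, 1.4) before and (9.9, 1.5) after.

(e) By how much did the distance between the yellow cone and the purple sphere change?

-1.8

Before: roughly 10.8 units apart; after: 9.0. That's 1.8 units closer together.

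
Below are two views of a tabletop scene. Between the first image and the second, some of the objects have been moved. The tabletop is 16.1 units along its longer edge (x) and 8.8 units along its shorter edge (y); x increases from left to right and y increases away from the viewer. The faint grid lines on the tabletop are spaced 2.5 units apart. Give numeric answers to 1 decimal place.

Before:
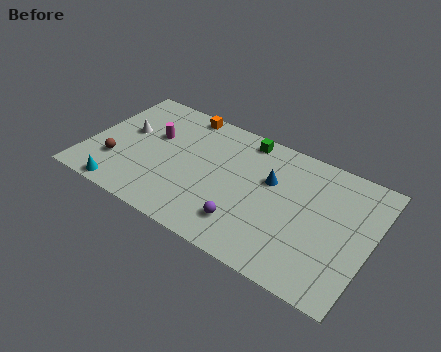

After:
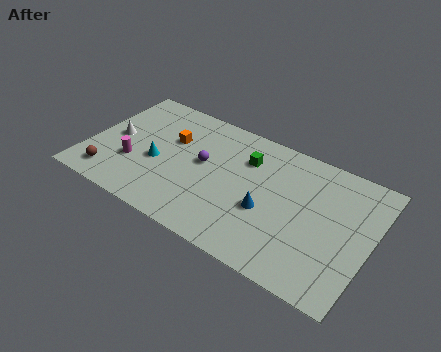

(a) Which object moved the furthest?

the purple sphere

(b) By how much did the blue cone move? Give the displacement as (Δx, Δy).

(0.1, -2.1)

The blue cone was at about (10.3, 5.6) and moved to about (10.4, 3.5).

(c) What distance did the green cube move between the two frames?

1.4

From (8.5, 7.8) to (8.8, 6.4), the green cube covered √(0.3² + 1.4²) ≈ 1.4 units.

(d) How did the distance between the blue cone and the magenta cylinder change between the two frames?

+0.9

They were about 6.8 units apart before and 7.7 after — 0.9 units further apart.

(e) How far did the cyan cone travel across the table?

3.3

The cyan cone moved from about (2.5, 0.8) to (4.0, 3.7), a distance of √(1.5² + 2.9²) ≈ 3.3.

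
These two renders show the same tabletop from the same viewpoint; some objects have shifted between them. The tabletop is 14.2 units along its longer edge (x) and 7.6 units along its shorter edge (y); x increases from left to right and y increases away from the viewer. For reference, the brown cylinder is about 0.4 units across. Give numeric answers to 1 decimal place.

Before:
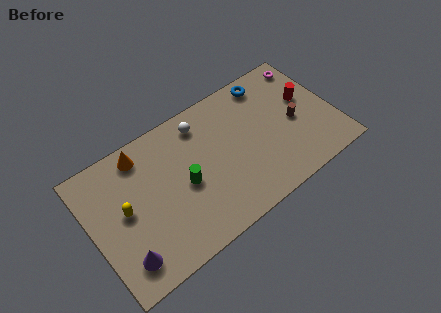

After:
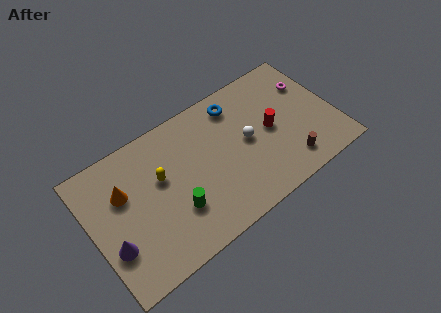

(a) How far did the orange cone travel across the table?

2.0

From (3.3, 6.5) to (2.0, 5.0), the orange cone covered √(1.3² + 1.5²) ≈ 2.0 units.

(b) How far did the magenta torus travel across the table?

1.2

From (13.3, 6.5) to (13.1, 5.3), the magenta torus covered √(0.2² + 1.2²) ≈ 1.2 units.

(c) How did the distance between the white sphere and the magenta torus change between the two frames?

-2.3

The distance was about 6.5 in the first image and 4.2 in the second, so they moved 2.3 units closer together.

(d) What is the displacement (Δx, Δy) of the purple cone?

(-0.5, 1.0)

The purple cone started near (1.4, 1.5) and ended near (0.9, 2.5).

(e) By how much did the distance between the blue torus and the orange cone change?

-0.6

Before: roughly 7.6 units apart; after: 7.0. That's 0.6 units closer together.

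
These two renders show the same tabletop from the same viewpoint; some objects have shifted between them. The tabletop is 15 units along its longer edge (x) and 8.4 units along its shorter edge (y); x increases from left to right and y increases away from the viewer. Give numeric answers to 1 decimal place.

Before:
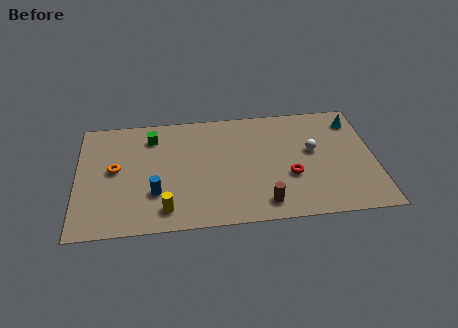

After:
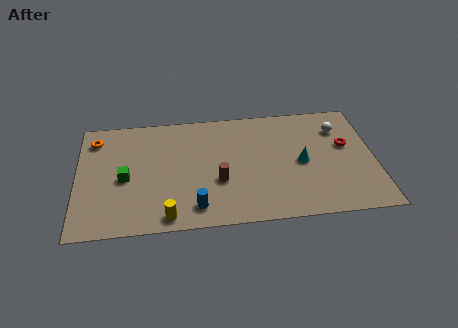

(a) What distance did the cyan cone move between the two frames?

4.0

From (14.1, 6.8) to (11.3, 4.0), the cyan cone covered √(2.8² + 2.8²) ≈ 4.0 units.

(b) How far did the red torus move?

3.5

From (10.7, 3.1) to (13.6, 5.0), the red torus covered √(2.9² + 1.9²) ≈ 3.5 units.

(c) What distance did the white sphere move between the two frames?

2.1

The white sphere was near (11.9, 4.8) before and (13.3, 6.3) after, so it travelled √(1.4² + 1.5²) ≈ 2.1 units.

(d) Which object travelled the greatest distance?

the cyan cone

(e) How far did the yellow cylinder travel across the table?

0.5

The yellow cylinder was near (4.4, 1.4) before and (4.5, 0.9) after, so it travelled √(0.1² + 0.5²) ≈ 0.5 units.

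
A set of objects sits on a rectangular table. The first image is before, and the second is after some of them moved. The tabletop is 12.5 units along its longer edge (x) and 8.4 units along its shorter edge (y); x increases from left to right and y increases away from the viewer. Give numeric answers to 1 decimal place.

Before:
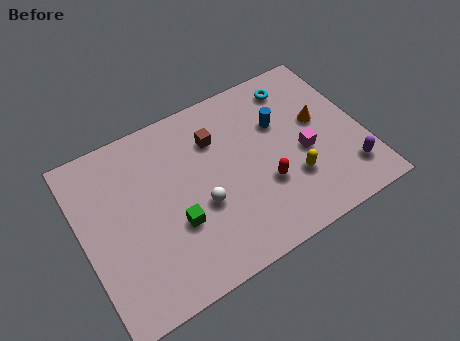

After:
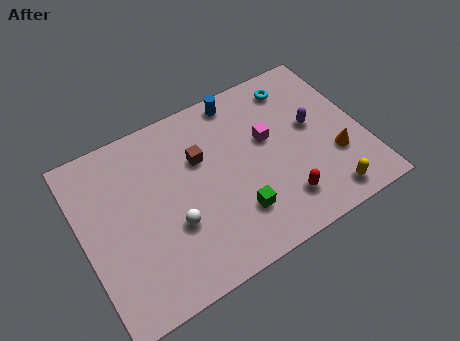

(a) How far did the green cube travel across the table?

2.7

The green cube was near (3.9, 3.0) before and (6.5, 2.2) after, so it travelled √(2.6² + 0.8²) ≈ 2.7 units.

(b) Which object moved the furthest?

the purple capsule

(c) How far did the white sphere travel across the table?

1.3

From (5.1, 3.3) to (3.8, 3.0), the white sphere covered √(1.3² + 0.3²) ≈ 1.3 units.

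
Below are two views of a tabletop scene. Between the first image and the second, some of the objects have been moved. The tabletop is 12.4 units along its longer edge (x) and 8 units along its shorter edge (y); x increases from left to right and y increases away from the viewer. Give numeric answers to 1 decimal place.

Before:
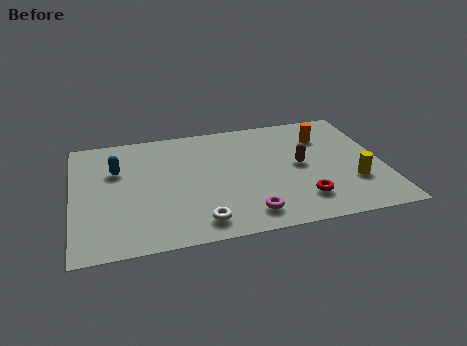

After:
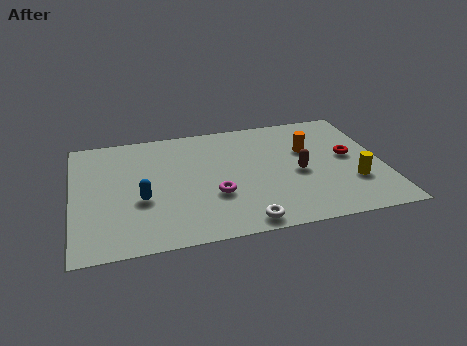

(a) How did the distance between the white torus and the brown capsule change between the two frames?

-1.4

The distance was about 5.1 in the first image and 3.7 in the second, so they moved 1.4 units closer together.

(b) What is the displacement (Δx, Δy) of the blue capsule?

(0.9, -2.2)

From the two frames, the blue capsule sits at roughly (1.8, 5.3) before and (2.7, 3.1) after.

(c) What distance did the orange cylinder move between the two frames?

1.1

The orange cylinder moved from about (10.2, 5.9) to (9.5, 5.1), a distance of √(0.7² + 0.8²) ≈ 1.1.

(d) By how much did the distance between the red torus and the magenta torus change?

+3.4

Before: roughly 2.3 units apart; after: 5.7. That's 3.4 units further apart.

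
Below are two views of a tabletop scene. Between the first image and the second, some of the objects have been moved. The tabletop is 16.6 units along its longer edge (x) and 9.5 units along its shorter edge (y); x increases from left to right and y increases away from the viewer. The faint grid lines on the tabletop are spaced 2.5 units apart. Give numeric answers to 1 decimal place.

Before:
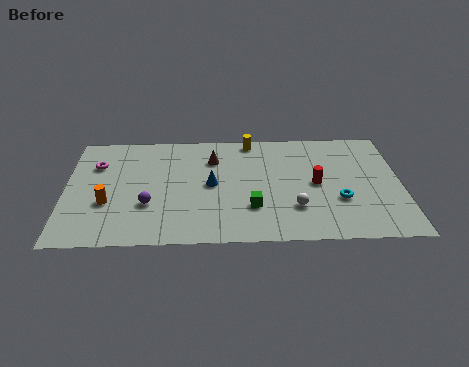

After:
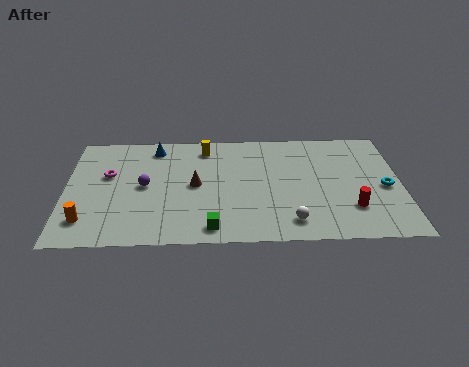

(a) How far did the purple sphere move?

1.6

From (4.1, 3.2) to (3.9, 4.8), the purple sphere covered √(0.2² + 1.6²) ≈ 1.6 units.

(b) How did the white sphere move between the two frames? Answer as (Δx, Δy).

(-0.2, -1.1)

From the two frames, the white sphere sits at roughly (11.3, 2.7) before and (11.1, 1.6) after.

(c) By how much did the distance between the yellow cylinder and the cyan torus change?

+2.8

Before: roughly 6.8 units apart; after: 9.6. That's 2.8 units further apart.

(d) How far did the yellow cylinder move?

2.4

The yellow cylinder moved from about (9.2, 8.6) to (6.9, 8.0), a distance of √(2.3² + 0.6²) ≈ 2.4.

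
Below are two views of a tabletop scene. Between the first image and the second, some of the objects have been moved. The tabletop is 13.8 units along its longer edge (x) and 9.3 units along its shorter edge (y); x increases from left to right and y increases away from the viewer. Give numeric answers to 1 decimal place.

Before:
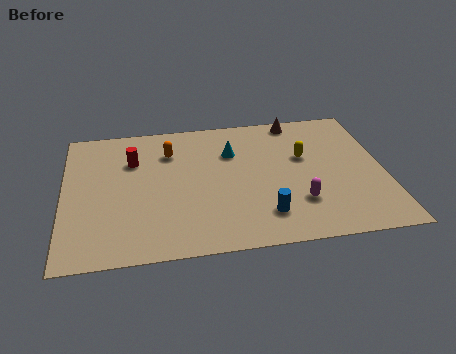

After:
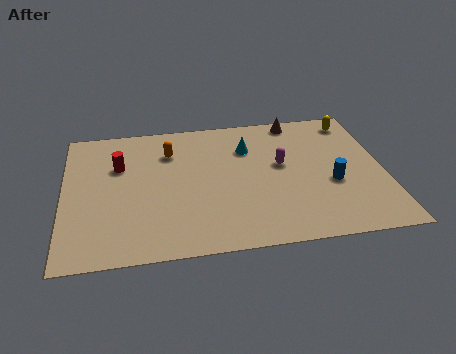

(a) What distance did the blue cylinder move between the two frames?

3.4

The blue cylinder was near (8.5, 2.0) before and (11.5, 3.7) after, so it travelled √(3.0² + 1.7²) ≈ 3.4 units.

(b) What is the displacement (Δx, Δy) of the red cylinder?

(-0.6, -0.3)

The red cylinder started near (3.0, 6.5) and ended near (2.4, 6.2).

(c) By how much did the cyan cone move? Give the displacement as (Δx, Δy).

(0.7, 0.2)

The cyan cone was at about (7.3, 6.5) and moved to about (8.0, 6.7).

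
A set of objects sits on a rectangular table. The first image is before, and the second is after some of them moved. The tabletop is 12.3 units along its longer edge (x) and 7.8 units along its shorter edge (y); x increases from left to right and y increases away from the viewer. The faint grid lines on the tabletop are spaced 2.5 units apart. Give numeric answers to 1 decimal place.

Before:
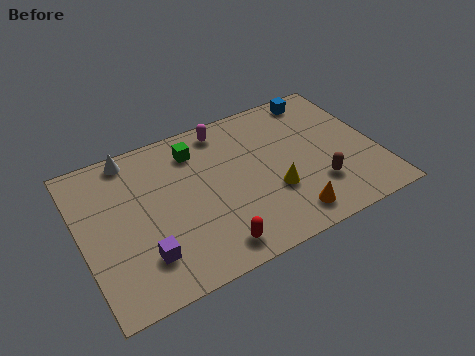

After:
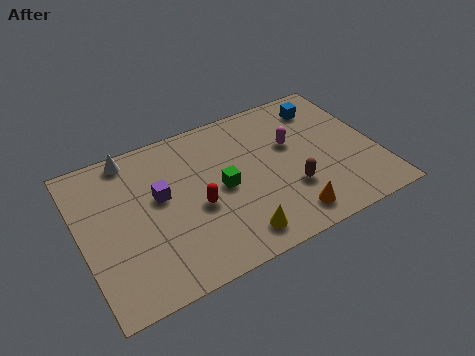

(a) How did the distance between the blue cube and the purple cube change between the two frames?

-2.1

Before: roughly 9.5 units apart; after: 7.4. That's 2.1 units closer together.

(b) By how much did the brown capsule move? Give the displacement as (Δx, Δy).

(-1.1, 0.3)

From the two frames, the brown capsule sits at roughly (9.6, 2.2) before and (8.5, 2.5) after.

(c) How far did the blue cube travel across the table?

0.6

From (10.4, 6.9) to (10.5, 6.3), the blue cube covered √(0.1² + 0.6²) ≈ 0.6 units.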